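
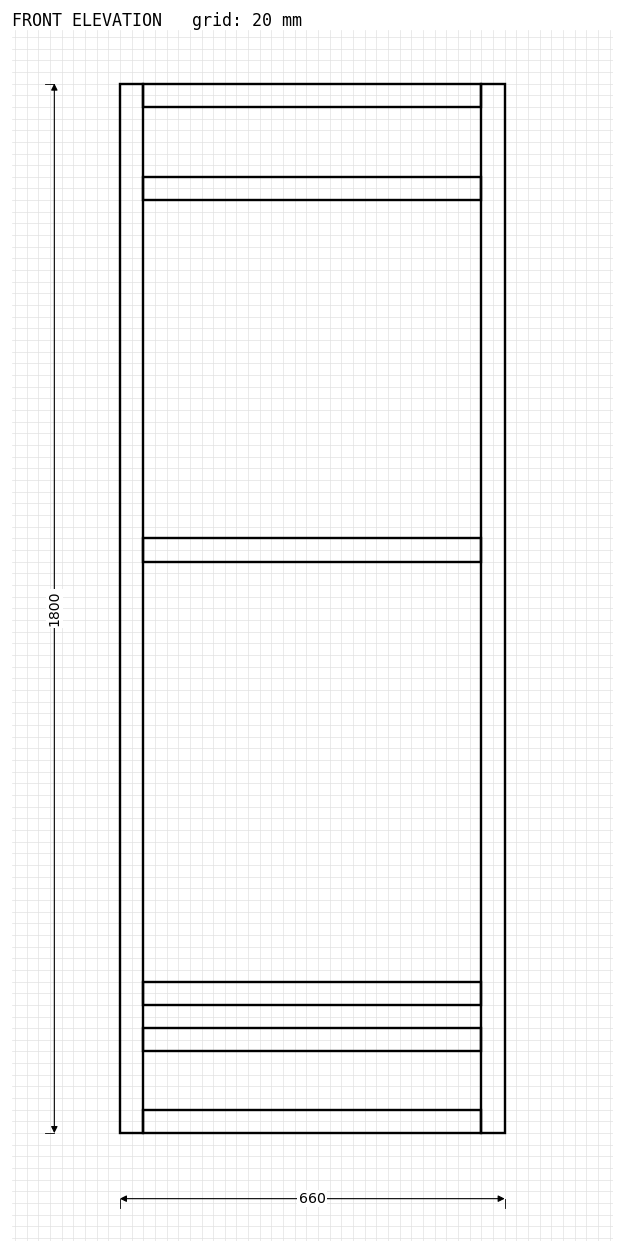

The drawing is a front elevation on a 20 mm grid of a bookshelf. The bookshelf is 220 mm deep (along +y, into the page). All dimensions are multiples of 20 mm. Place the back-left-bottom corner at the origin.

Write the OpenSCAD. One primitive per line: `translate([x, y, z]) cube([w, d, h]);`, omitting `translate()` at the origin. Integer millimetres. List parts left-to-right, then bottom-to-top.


cube([40, 220, 1800]);
translate([40, 0, 0]) cube([580, 220, 40]);
translate([40, 0, 140]) cube([580, 220, 40]);
translate([40, 0, 220]) cube([580, 220, 40]);
translate([40, 0, 980]) cube([580, 220, 40]);
translate([40, 0, 1600]) cube([580, 220, 40]);
translate([40, 0, 1760]) cube([580, 220, 40]);
translate([620, 0, 0]) cube([40, 220, 1800]);


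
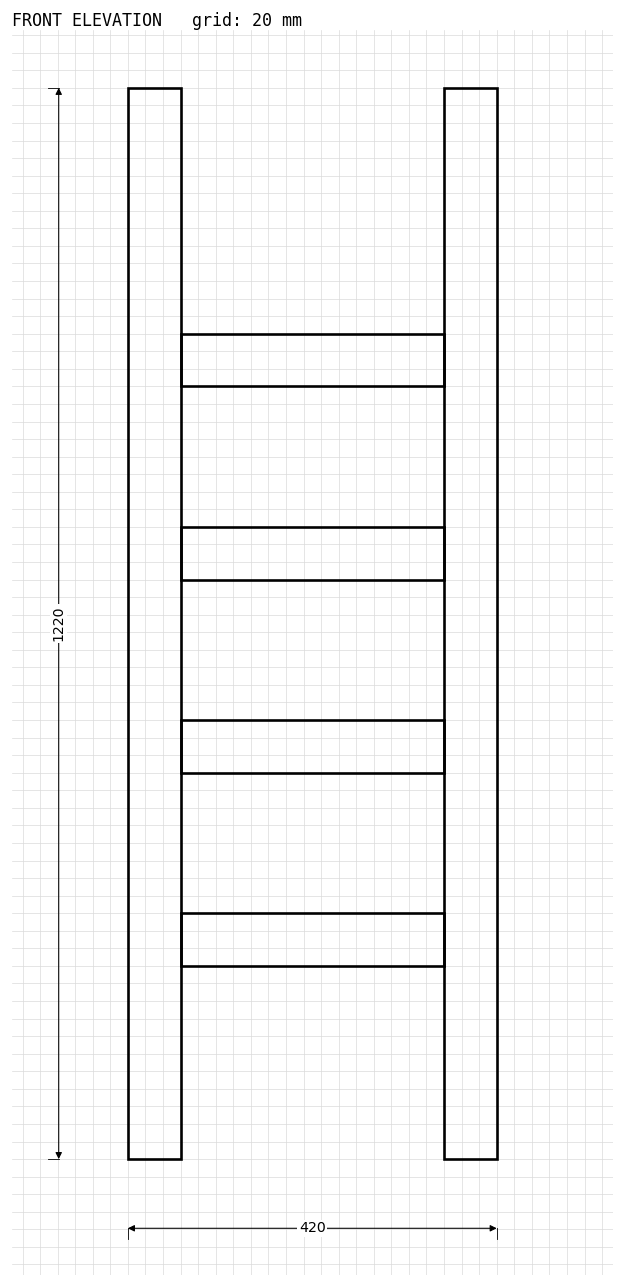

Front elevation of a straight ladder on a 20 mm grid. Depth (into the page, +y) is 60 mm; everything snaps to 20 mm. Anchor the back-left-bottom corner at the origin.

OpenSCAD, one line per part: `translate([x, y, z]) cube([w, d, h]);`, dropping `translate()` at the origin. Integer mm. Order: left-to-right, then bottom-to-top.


cube([60, 60, 1220]);
translate([60, 0, 220]) cube([300, 60, 60]);
translate([60, 0, 440]) cube([300, 60, 60]);
translate([60, 0, 660]) cube([300, 60, 60]);
translate([60, 0, 880]) cube([300, 60, 60]);
translate([360, 0, 0]) cube([60, 60, 1220]);


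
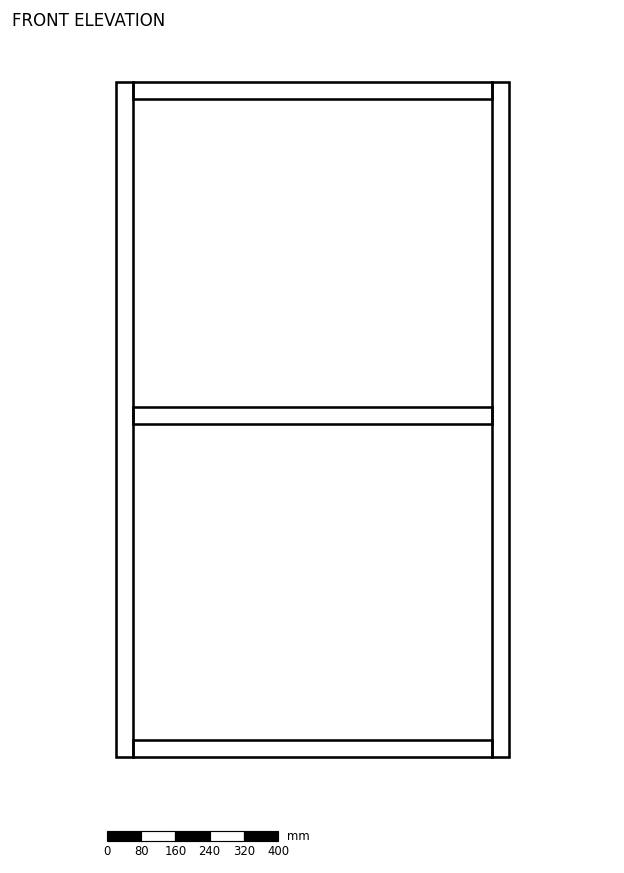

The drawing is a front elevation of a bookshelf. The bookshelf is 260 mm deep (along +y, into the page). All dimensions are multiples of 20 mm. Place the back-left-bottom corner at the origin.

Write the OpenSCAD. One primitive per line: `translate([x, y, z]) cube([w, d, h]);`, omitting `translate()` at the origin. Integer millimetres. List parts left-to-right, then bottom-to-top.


cube([40, 260, 1580]);
translate([40, 0, 0]) cube([840, 260, 40]);
translate([40, 0, 780]) cube([840, 260, 40]);
translate([40, 0, 1540]) cube([840, 260, 40]);
translate([880, 0, 0]) cube([40, 260, 1580]);


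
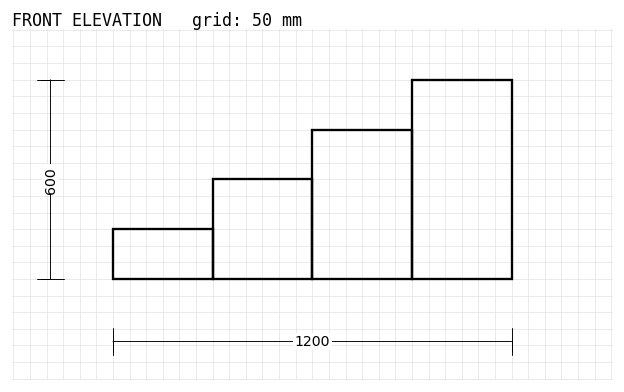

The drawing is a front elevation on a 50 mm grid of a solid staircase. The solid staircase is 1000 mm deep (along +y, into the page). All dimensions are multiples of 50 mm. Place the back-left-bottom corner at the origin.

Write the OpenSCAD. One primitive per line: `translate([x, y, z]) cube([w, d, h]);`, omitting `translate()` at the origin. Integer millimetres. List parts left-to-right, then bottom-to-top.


cube([300, 1000, 150]);
translate([300, 0, 0]) cube([300, 1000, 300]);
translate([600, 0, 0]) cube([300, 1000, 450]);
translate([900, 0, 0]) cube([300, 1000, 600]);


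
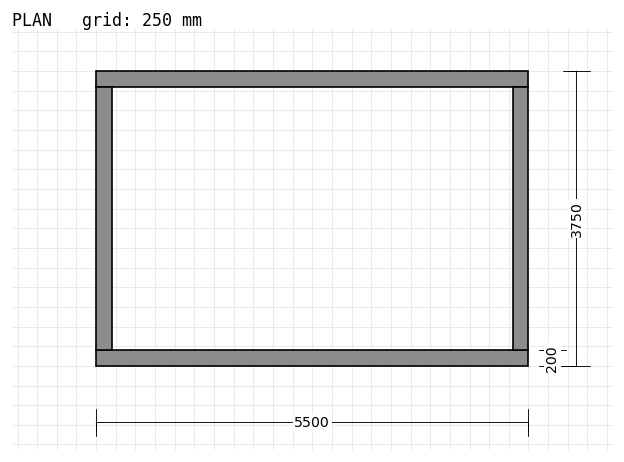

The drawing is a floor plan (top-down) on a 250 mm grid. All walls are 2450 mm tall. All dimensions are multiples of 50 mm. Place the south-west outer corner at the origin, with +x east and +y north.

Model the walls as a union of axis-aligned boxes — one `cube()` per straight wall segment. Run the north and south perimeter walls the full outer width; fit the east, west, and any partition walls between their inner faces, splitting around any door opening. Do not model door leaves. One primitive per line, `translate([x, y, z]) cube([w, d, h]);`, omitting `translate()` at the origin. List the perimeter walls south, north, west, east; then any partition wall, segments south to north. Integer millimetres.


cube([5500, 200, 2450]);
translate([0, 3550, 0]) cube([5500, 200, 2450]);
translate([0, 200, 0]) cube([200, 3350, 2450]);
translate([5300, 200, 0]) cube([200, 3350, 2450]);


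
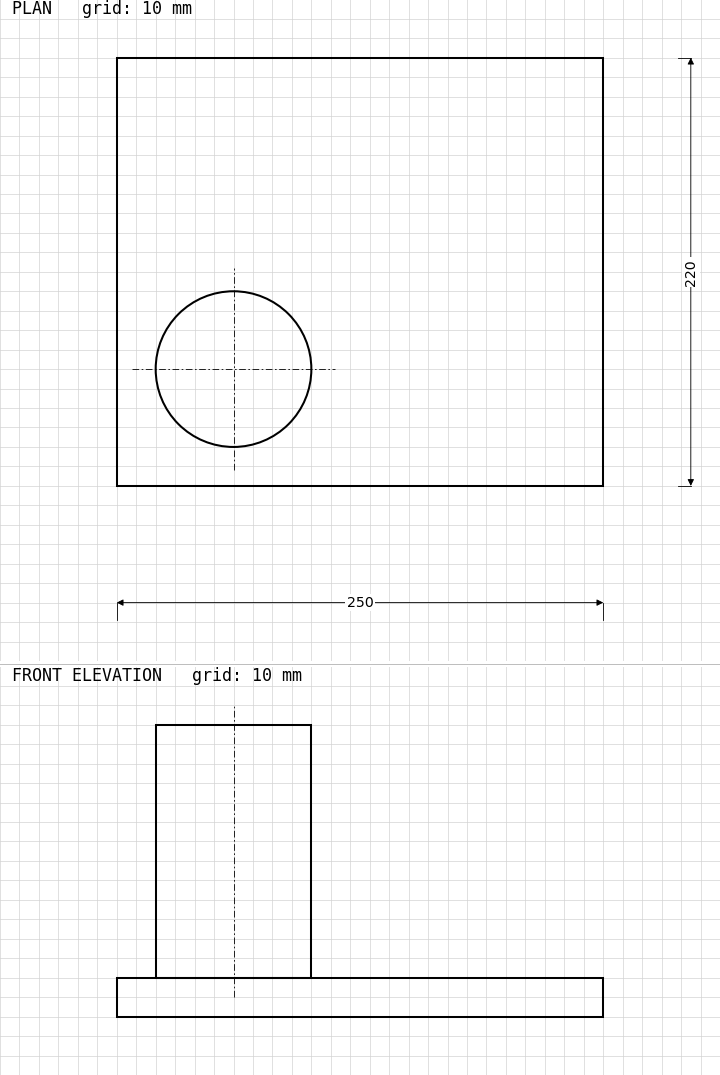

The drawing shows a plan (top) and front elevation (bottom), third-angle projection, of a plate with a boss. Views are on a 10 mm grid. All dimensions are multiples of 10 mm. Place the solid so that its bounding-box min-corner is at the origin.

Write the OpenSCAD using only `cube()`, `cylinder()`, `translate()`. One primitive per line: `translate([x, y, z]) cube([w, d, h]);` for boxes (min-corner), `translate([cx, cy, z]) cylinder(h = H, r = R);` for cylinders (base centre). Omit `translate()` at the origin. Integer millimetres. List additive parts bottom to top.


cube([250, 220, 20]);
translate([60, 60, 20]) cylinder(h = 130, r = 40);


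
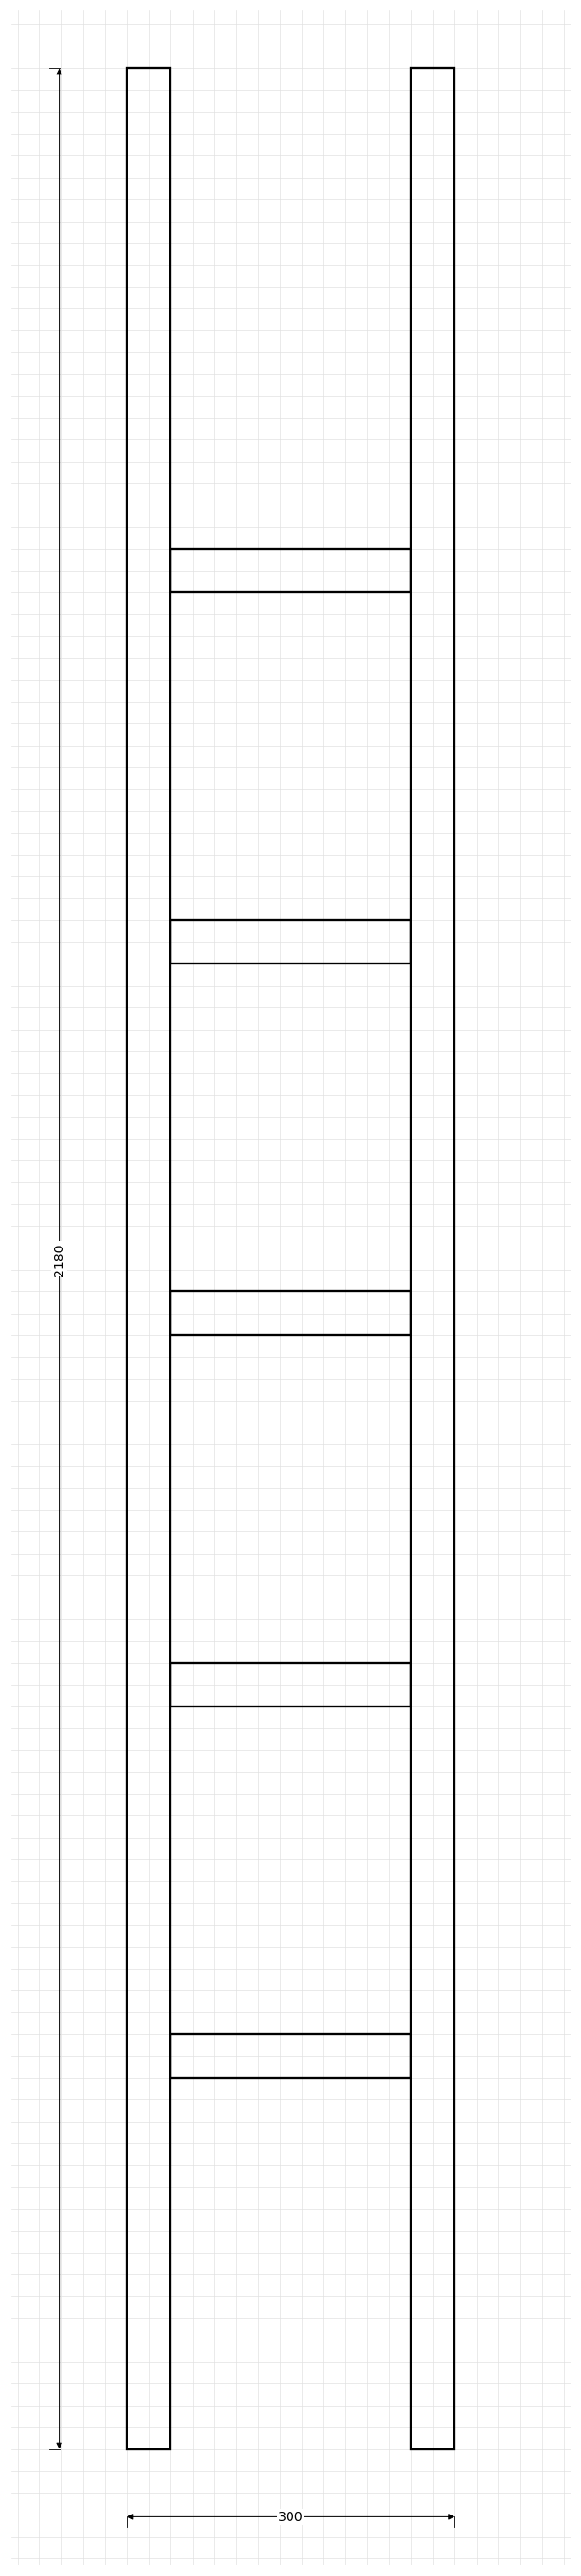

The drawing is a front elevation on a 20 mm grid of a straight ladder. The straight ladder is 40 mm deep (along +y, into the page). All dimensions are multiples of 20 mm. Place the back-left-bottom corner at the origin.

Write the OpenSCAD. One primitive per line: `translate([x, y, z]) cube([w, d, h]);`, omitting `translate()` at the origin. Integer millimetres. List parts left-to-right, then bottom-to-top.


cube([40, 40, 2180]);
translate([40, 0, 340]) cube([220, 40, 40]);
translate([40, 0, 680]) cube([220, 40, 40]);
translate([40, 0, 1020]) cube([220, 40, 40]);
translate([40, 0, 1360]) cube([220, 40, 40]);
translate([40, 0, 1700]) cube([220, 40, 40]);
translate([260, 0, 0]) cube([40, 40, 2180]);


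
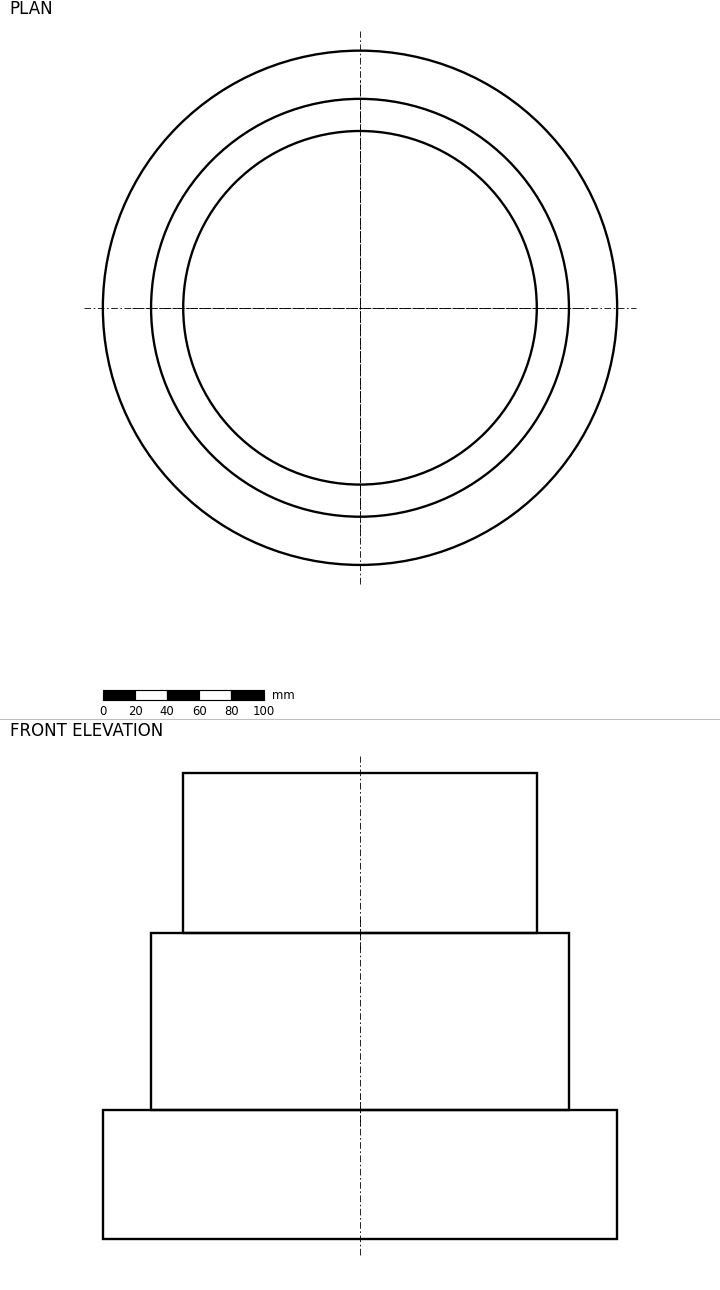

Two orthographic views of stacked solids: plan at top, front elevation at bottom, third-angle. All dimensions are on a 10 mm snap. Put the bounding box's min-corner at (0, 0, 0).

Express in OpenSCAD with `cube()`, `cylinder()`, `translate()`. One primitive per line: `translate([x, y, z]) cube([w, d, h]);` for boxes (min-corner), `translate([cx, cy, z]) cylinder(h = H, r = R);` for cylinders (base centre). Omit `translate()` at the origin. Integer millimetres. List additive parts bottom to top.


translate([160, 160, 0]) cylinder(h = 80, r = 160);
translate([160, 160, 80]) cylinder(h = 110, r = 130);
translate([160, 160, 190]) cylinder(h = 100, r = 110);


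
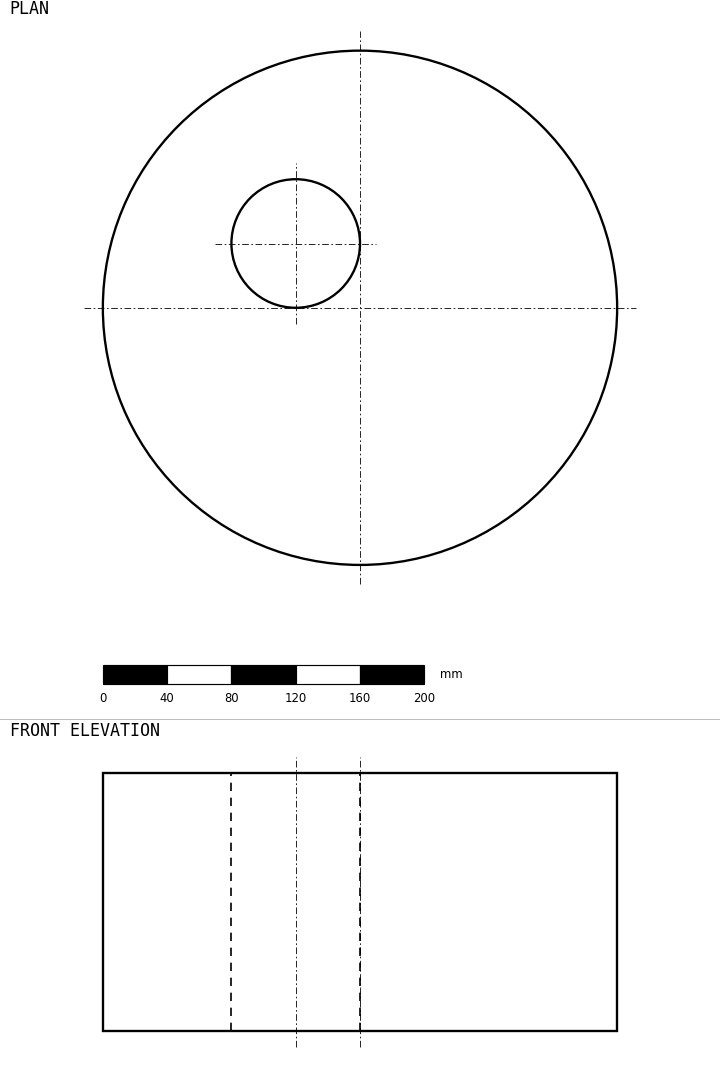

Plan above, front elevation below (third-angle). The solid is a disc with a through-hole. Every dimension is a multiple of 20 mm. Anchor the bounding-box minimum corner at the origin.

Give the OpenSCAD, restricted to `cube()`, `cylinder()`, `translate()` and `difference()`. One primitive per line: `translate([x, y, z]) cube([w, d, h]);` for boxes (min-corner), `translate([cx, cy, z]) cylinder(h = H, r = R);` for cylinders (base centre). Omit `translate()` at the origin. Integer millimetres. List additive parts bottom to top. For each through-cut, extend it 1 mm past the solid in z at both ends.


difference() {
  translate([160, 160, 0]) cylinder(h = 160, r = 160);
  translate([120, 200, -1]) cylinder(h = 162, r = 40);
}


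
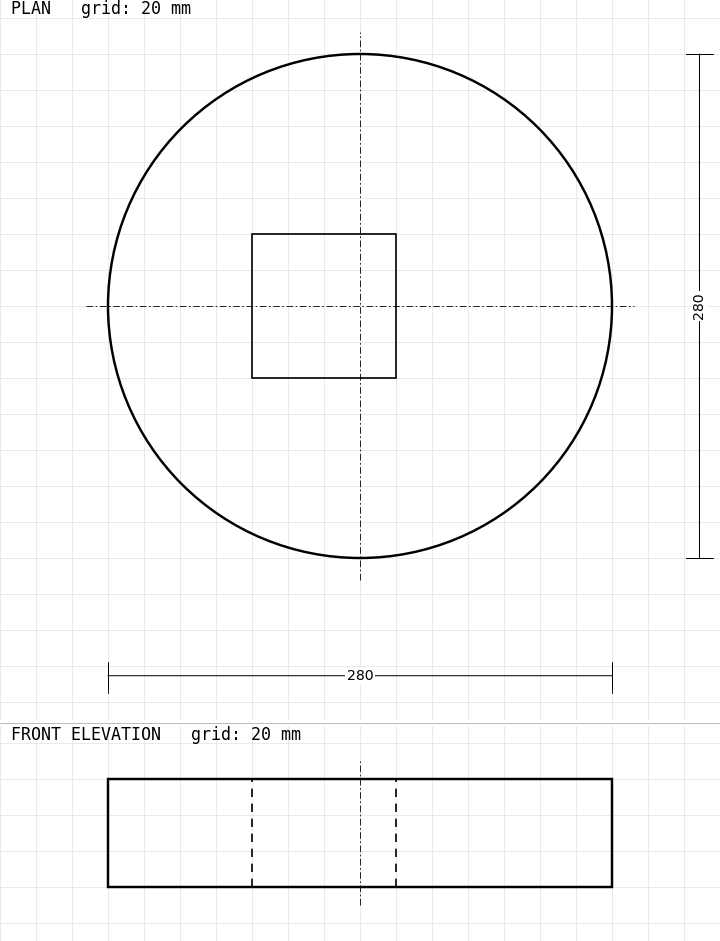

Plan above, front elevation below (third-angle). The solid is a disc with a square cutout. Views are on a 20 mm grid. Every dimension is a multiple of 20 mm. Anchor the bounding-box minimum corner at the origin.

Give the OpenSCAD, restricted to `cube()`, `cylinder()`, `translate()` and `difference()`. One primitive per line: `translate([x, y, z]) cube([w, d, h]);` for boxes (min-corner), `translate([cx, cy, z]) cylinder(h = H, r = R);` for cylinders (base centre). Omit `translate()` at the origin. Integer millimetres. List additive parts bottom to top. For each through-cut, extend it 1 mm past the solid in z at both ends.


difference() {
  translate([140, 140, 0]) cylinder(h = 60, r = 140);
  translate([80, 100, -1]) cube([80, 80, 62]);
}


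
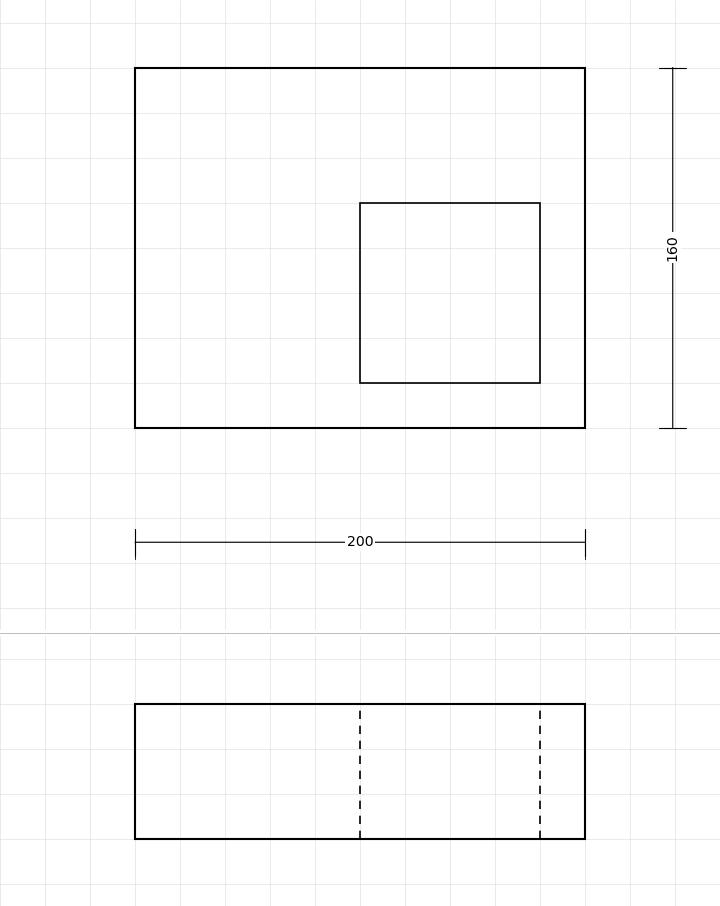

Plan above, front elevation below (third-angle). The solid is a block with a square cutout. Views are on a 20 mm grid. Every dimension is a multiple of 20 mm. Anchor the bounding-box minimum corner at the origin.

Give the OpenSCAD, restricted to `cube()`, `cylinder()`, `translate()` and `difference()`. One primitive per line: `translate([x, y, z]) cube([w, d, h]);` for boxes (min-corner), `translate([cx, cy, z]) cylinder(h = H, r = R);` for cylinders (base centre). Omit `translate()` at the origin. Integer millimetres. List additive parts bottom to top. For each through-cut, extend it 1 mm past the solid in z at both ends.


difference() {
  cube([200, 160, 60]);
  translate([100, 20, -1]) cube([80, 80, 62]);
}


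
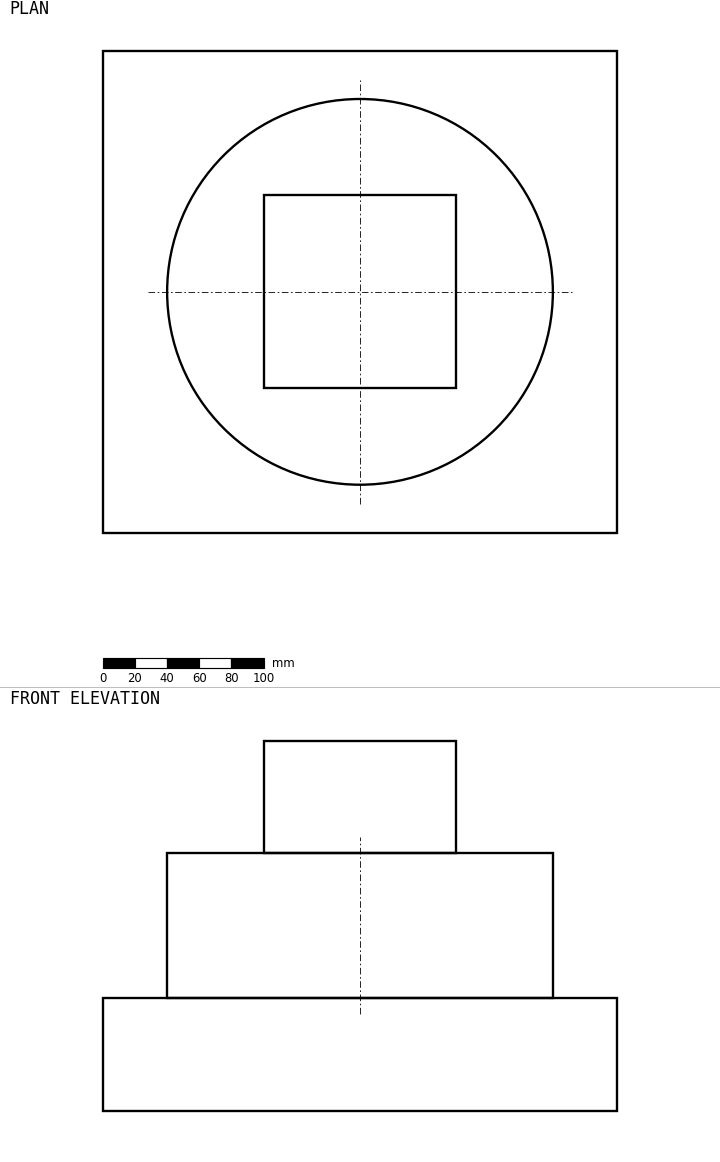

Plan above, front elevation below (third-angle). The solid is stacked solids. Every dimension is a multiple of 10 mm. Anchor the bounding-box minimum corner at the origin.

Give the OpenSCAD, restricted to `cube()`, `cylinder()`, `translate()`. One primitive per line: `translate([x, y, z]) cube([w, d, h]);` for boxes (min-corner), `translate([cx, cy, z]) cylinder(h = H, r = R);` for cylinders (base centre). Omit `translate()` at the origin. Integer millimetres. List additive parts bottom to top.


cube([320, 300, 70]);
translate([160, 150, 70]) cylinder(h = 90, r = 120);
translate([100, 90, 160]) cube([120, 120, 70]);


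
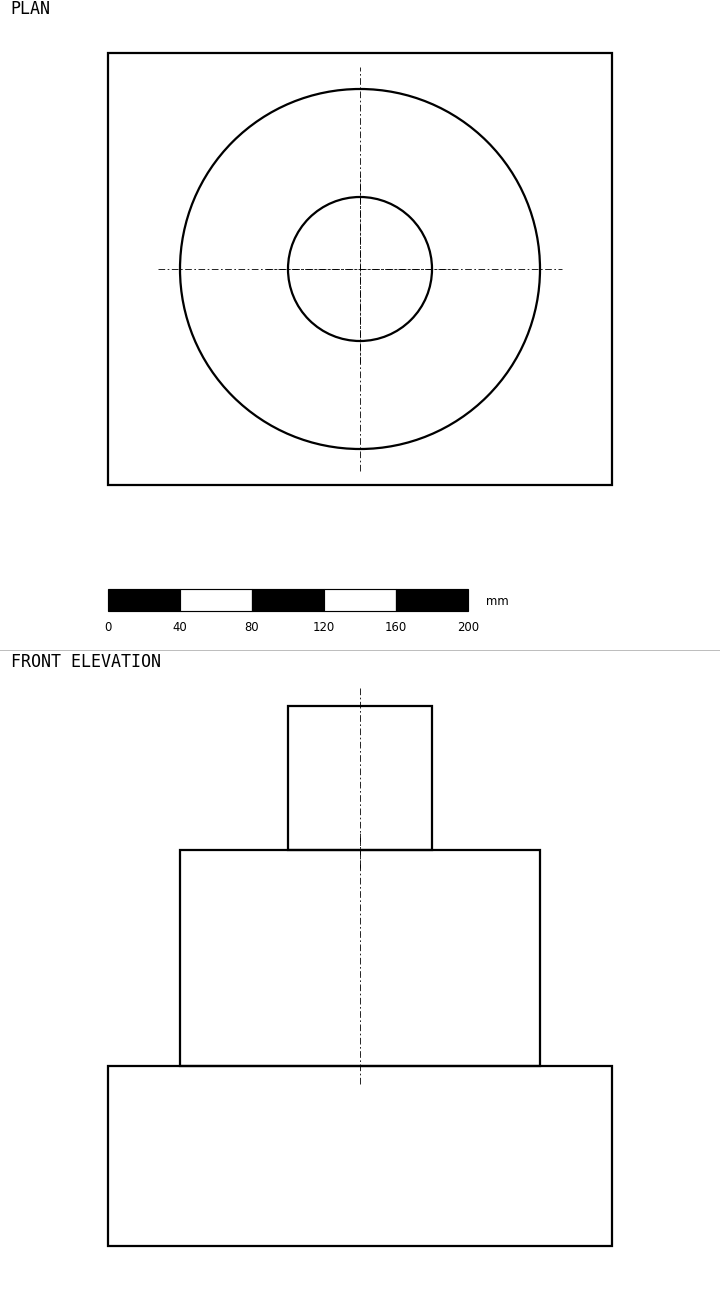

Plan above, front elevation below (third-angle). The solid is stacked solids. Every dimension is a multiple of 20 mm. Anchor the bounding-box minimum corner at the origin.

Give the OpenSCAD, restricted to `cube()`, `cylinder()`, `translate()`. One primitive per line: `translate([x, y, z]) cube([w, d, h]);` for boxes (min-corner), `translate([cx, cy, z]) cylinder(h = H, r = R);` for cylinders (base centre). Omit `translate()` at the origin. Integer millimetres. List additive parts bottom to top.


cube([280, 240, 100]);
translate([140, 120, 100]) cylinder(h = 120, r = 100);
translate([140, 120, 220]) cylinder(h = 80, r = 40);


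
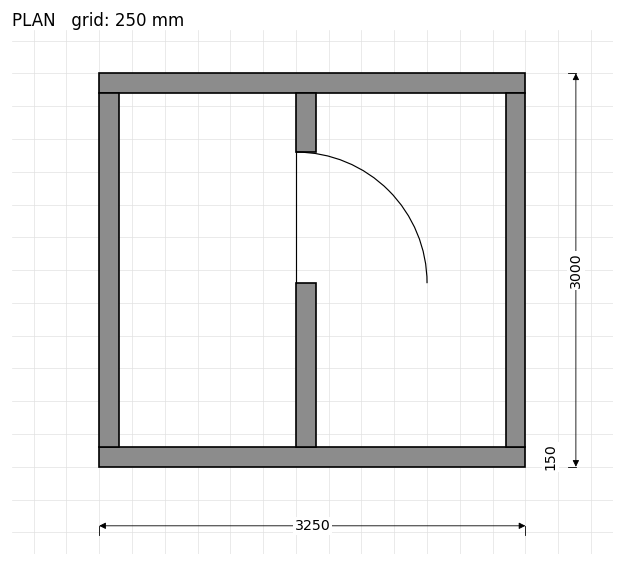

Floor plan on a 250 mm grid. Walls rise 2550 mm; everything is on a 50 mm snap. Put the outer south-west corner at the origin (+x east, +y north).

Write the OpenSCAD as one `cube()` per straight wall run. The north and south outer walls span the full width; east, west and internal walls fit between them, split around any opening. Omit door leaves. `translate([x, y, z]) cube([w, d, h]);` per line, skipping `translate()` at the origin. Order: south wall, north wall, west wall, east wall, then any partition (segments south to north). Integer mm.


cube([3250, 150, 2550]);
translate([0, 2850, 0]) cube([3250, 150, 2550]);
translate([0, 150, 0]) cube([150, 2700, 2550]);
translate([3100, 150, 0]) cube([150, 2700, 2550]);
translate([1500, 150, 0]) cube([150, 1250, 2550]);
translate([1500, 2400, 0]) cube([150, 450, 2550]);


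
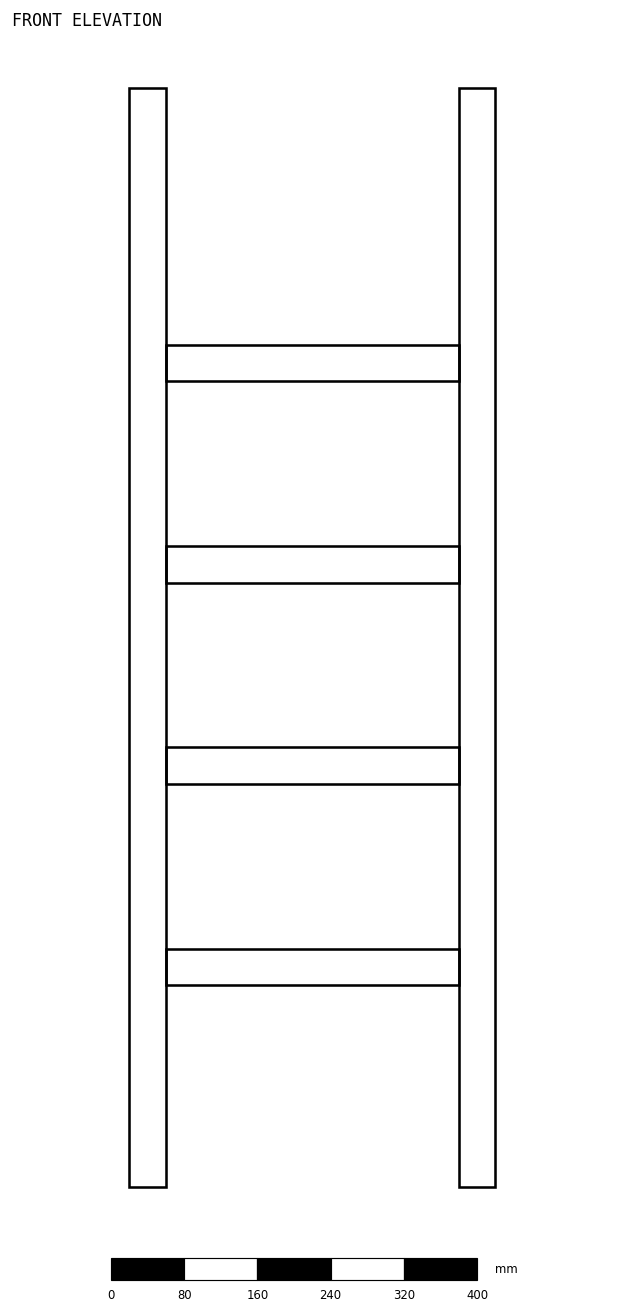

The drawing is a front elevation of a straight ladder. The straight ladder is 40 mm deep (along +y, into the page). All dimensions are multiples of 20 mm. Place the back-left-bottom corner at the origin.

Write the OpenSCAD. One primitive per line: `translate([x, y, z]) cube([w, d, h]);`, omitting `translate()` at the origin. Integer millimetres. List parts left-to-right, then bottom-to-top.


cube([40, 40, 1200]);
translate([40, 0, 220]) cube([320, 40, 40]);
translate([40, 0, 440]) cube([320, 40, 40]);
translate([40, 0, 660]) cube([320, 40, 40]);
translate([40, 0, 880]) cube([320, 40, 40]);
translate([360, 0, 0]) cube([40, 40, 1200]);


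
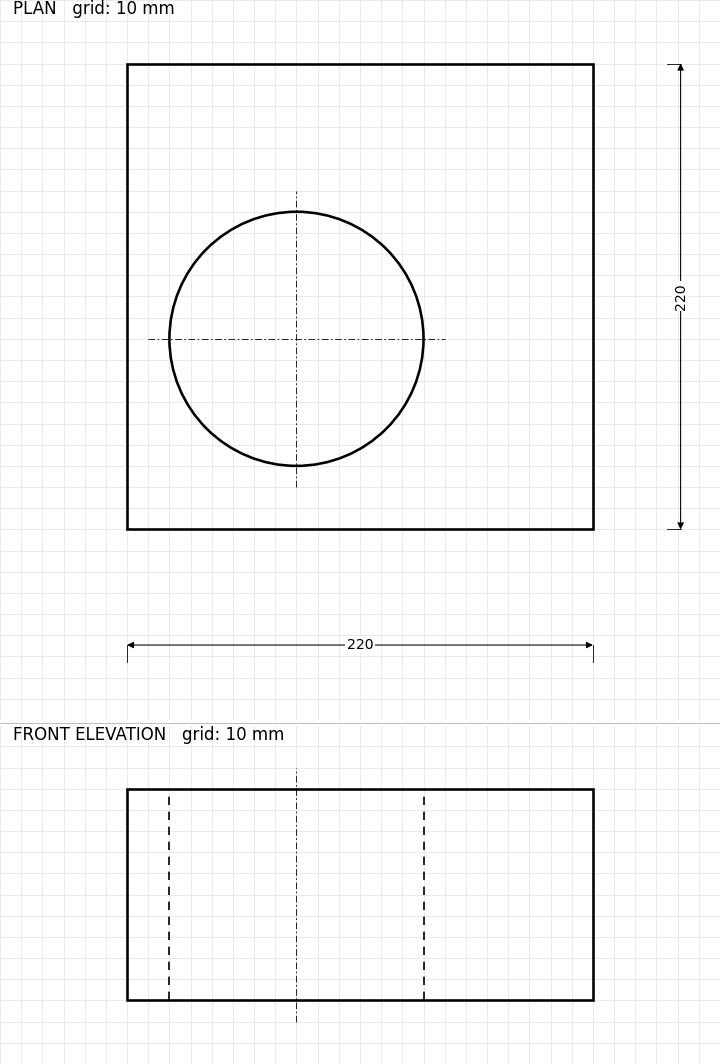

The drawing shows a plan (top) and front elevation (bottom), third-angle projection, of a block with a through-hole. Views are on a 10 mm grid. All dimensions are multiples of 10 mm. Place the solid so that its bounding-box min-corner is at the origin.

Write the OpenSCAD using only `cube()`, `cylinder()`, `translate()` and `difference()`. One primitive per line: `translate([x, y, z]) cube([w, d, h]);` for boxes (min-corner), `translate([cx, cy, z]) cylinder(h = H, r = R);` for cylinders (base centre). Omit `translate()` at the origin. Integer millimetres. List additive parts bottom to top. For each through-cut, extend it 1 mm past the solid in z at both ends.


difference() {
  cube([220, 220, 100]);
  translate([80, 90, -1]) cylinder(h = 102, r = 60);
}


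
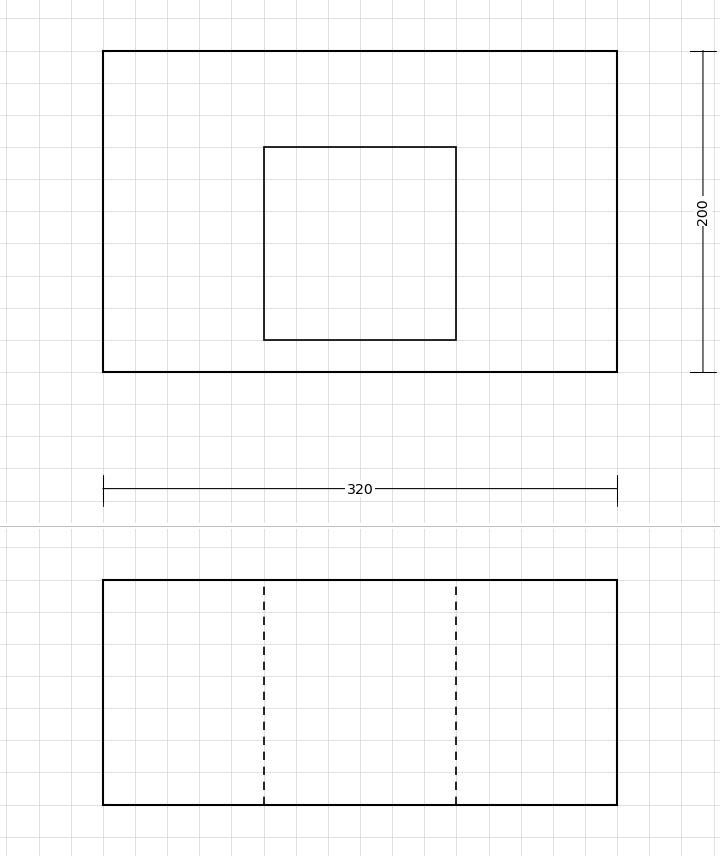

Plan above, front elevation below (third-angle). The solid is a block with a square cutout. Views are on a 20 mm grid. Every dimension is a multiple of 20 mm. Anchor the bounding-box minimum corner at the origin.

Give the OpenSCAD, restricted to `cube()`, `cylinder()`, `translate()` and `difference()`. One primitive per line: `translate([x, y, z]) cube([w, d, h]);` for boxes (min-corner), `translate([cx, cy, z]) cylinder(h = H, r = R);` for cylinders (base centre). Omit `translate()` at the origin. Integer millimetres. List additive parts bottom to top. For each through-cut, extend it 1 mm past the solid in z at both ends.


difference() {
  cube([320, 200, 140]);
  translate([100, 20, -1]) cube([120, 120, 142]);
}


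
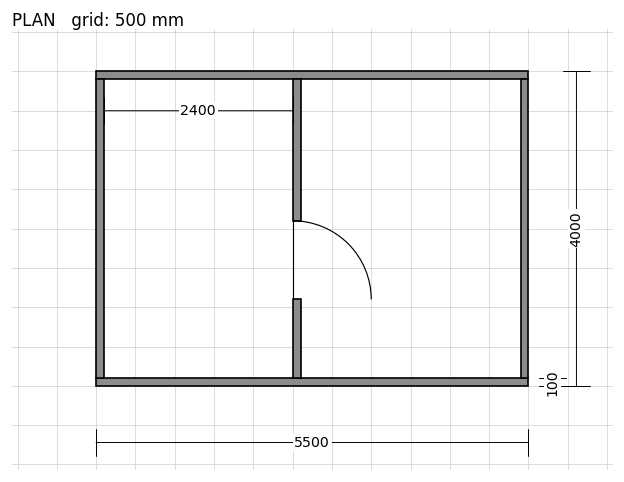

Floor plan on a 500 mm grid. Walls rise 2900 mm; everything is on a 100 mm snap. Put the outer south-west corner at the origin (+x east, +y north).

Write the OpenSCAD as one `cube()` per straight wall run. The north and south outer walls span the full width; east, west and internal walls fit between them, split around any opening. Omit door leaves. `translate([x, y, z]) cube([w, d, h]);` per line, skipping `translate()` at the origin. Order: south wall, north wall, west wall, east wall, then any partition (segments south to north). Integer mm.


cube([5500, 100, 2900]);
translate([0, 3900, 0]) cube([5500, 100, 2900]);
translate([0, 100, 0]) cube([100, 3800, 2900]);
translate([5400, 100, 0]) cube([100, 3800, 2900]);
translate([2500, 100, 0]) cube([100, 1000, 2900]);
translate([2500, 2100, 0]) cube([100, 1800, 2900]);


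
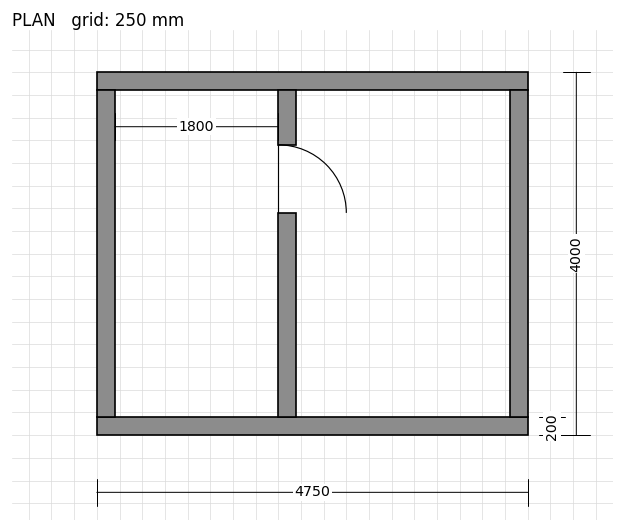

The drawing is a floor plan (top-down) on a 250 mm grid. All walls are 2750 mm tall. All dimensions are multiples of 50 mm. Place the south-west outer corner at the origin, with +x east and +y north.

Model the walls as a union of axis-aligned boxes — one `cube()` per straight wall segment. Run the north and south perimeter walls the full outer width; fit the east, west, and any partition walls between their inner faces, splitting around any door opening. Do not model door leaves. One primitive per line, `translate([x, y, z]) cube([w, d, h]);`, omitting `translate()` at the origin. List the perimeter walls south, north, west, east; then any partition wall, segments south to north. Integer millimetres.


cube([4750, 200, 2750]);
translate([0, 3800, 0]) cube([4750, 200, 2750]);
translate([0, 200, 0]) cube([200, 3600, 2750]);
translate([4550, 200, 0]) cube([200, 3600, 2750]);
translate([2000, 200, 0]) cube([200, 2250, 2750]);
translate([2000, 3200, 0]) cube([200, 600, 2750]);


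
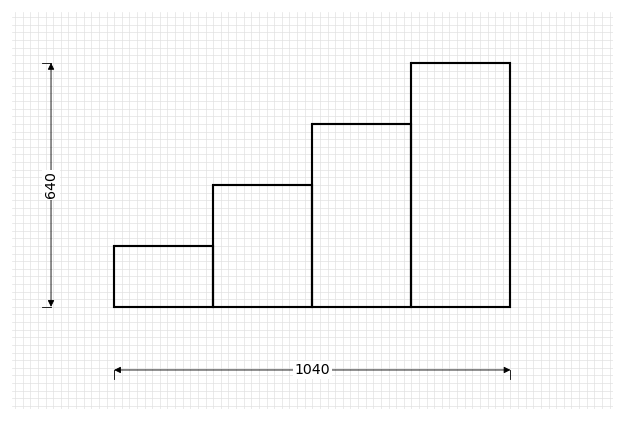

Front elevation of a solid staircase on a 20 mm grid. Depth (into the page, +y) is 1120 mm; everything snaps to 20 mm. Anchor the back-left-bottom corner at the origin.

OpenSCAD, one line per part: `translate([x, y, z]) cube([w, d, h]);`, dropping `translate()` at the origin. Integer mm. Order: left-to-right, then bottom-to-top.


cube([260, 1120, 160]);
translate([260, 0, 0]) cube([260, 1120, 320]);
translate([520, 0, 0]) cube([260, 1120, 480]);
translate([780, 0, 0]) cube([260, 1120, 640]);


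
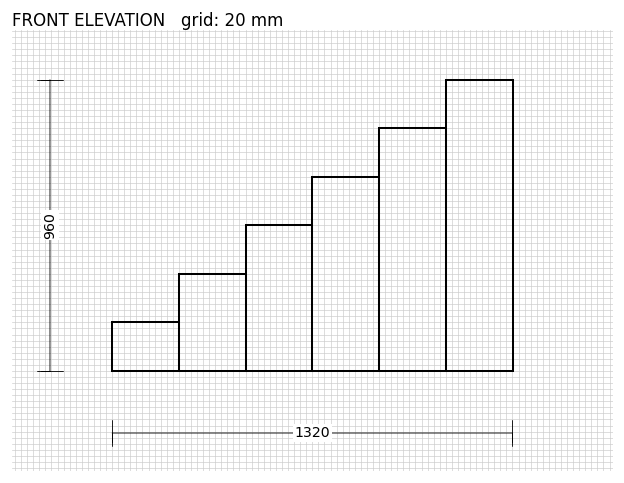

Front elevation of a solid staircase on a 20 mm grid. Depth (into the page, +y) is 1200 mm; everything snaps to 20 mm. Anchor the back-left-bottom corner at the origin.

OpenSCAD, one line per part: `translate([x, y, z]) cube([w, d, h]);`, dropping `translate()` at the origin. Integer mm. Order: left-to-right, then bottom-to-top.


cube([220, 1200, 160]);
translate([220, 0, 0]) cube([220, 1200, 320]);
translate([440, 0, 0]) cube([220, 1200, 480]);
translate([660, 0, 0]) cube([220, 1200, 640]);
translate([880, 0, 0]) cube([220, 1200, 800]);
translate([1100, 0, 0]) cube([220, 1200, 960]);


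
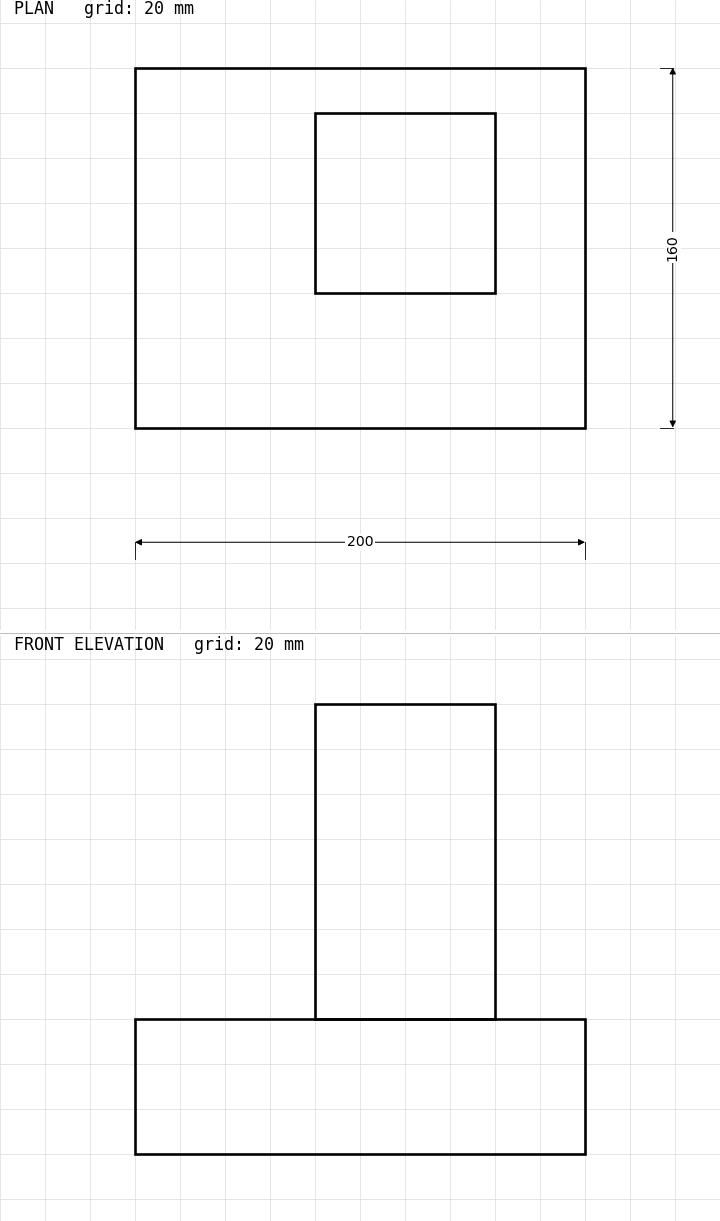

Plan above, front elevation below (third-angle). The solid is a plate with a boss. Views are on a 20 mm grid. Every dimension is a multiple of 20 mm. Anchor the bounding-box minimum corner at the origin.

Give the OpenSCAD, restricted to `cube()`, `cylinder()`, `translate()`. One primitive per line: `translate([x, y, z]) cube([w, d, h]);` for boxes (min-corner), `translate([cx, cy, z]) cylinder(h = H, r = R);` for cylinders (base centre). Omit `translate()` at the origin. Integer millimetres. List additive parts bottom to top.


cube([200, 160, 60]);
translate([80, 60, 60]) cube([80, 80, 140]);


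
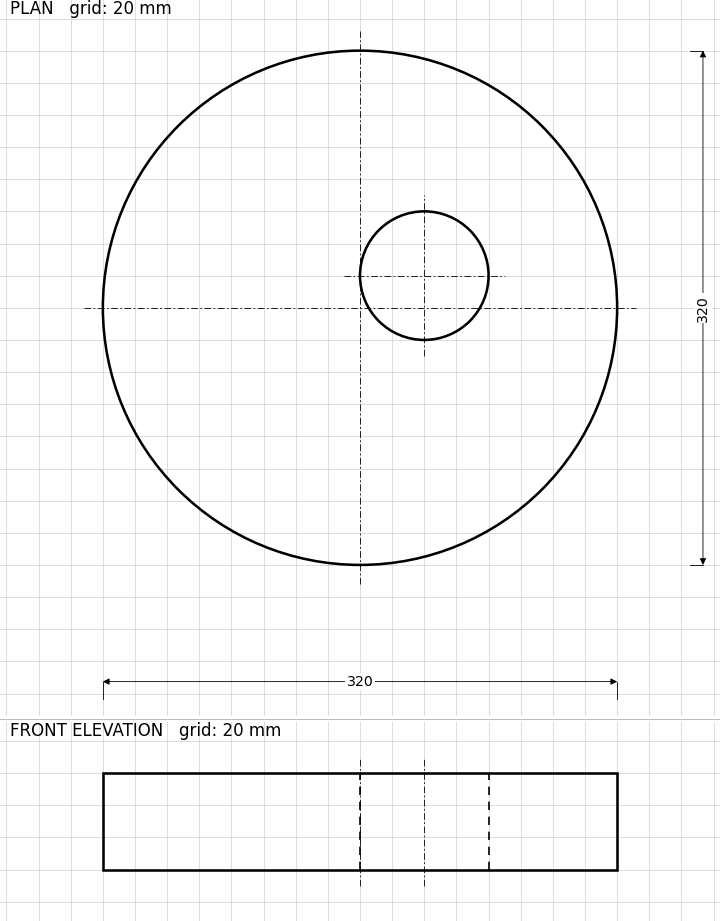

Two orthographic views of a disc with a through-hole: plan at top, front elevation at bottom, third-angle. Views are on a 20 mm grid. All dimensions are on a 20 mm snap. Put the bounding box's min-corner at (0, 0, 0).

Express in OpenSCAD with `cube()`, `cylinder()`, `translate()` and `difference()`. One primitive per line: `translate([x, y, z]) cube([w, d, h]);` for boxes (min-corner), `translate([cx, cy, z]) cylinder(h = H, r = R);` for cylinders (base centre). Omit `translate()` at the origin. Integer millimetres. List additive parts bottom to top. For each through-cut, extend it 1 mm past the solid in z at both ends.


difference() {
  translate([160, 160, 0]) cylinder(h = 60, r = 160);
  translate([200, 180, -1]) cylinder(h = 62, r = 40);
}


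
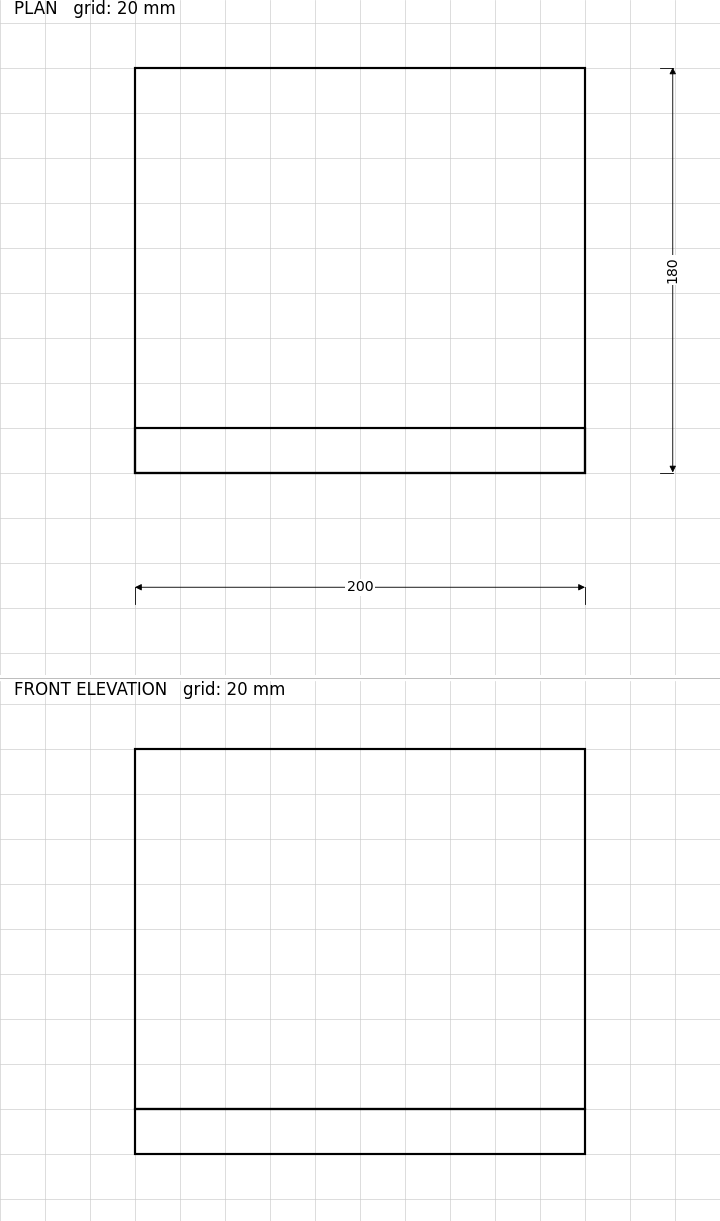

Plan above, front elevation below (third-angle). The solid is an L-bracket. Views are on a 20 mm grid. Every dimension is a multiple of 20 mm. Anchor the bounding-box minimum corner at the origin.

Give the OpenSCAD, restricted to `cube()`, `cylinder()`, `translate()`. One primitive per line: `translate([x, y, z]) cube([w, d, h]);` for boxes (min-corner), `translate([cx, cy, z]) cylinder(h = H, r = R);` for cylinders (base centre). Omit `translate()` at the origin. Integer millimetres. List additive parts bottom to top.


cube([200, 180, 20]);
translate([0, 0, 20]) cube([200, 20, 160]);


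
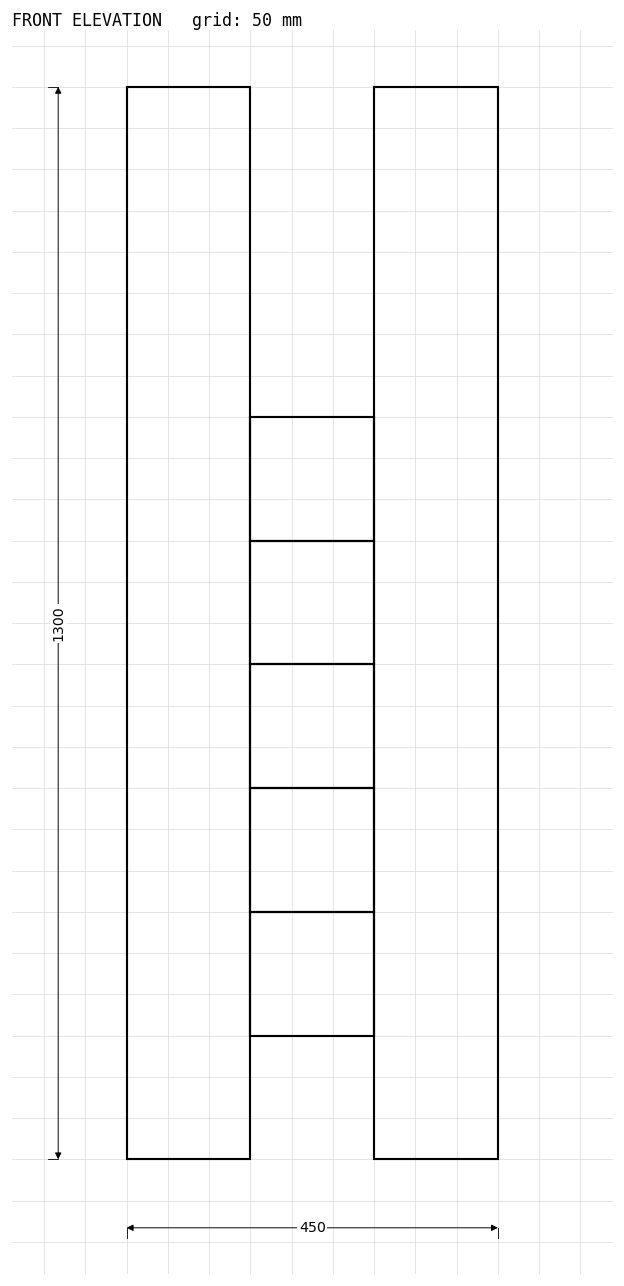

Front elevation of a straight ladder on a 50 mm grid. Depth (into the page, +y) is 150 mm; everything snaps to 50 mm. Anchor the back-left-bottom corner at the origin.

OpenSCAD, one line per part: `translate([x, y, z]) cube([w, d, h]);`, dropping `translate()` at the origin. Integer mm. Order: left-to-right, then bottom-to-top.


cube([150, 150, 1300]);
translate([150, 0, 150]) cube([150, 150, 150]);
translate([150, 0, 300]) cube([150, 150, 150]);
translate([150, 0, 450]) cube([150, 150, 150]);
translate([150, 0, 600]) cube([150, 150, 150]);
translate([150, 0, 750]) cube([150, 150, 150]);
translate([300, 0, 0]) cube([150, 150, 1300]);


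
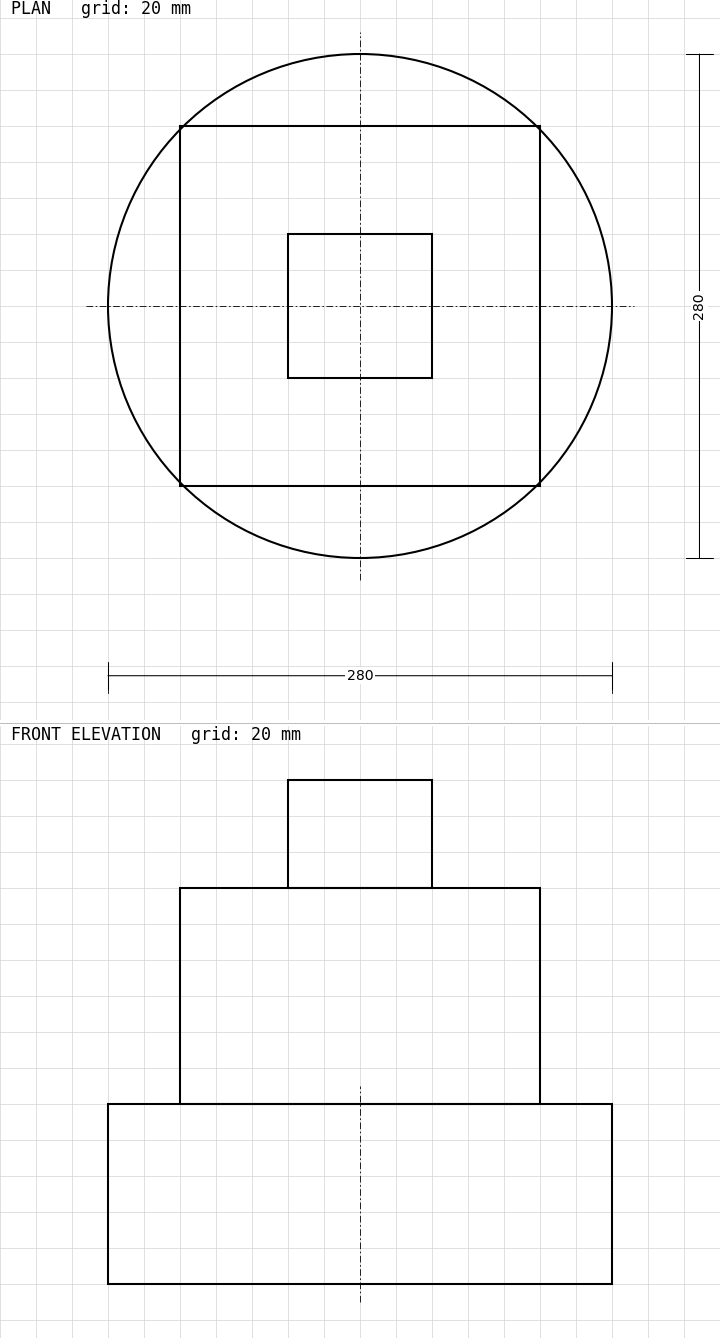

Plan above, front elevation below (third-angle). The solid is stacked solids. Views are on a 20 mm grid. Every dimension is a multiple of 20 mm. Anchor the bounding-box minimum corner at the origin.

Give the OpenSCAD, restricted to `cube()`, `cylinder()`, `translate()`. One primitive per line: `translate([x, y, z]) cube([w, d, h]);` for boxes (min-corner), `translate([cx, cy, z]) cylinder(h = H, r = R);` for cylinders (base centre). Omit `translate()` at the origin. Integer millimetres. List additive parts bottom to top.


translate([140, 140, 0]) cylinder(h = 100, r = 140);
translate([40, 40, 100]) cube([200, 200, 120]);
translate([100, 100, 220]) cube([80, 80, 60]);


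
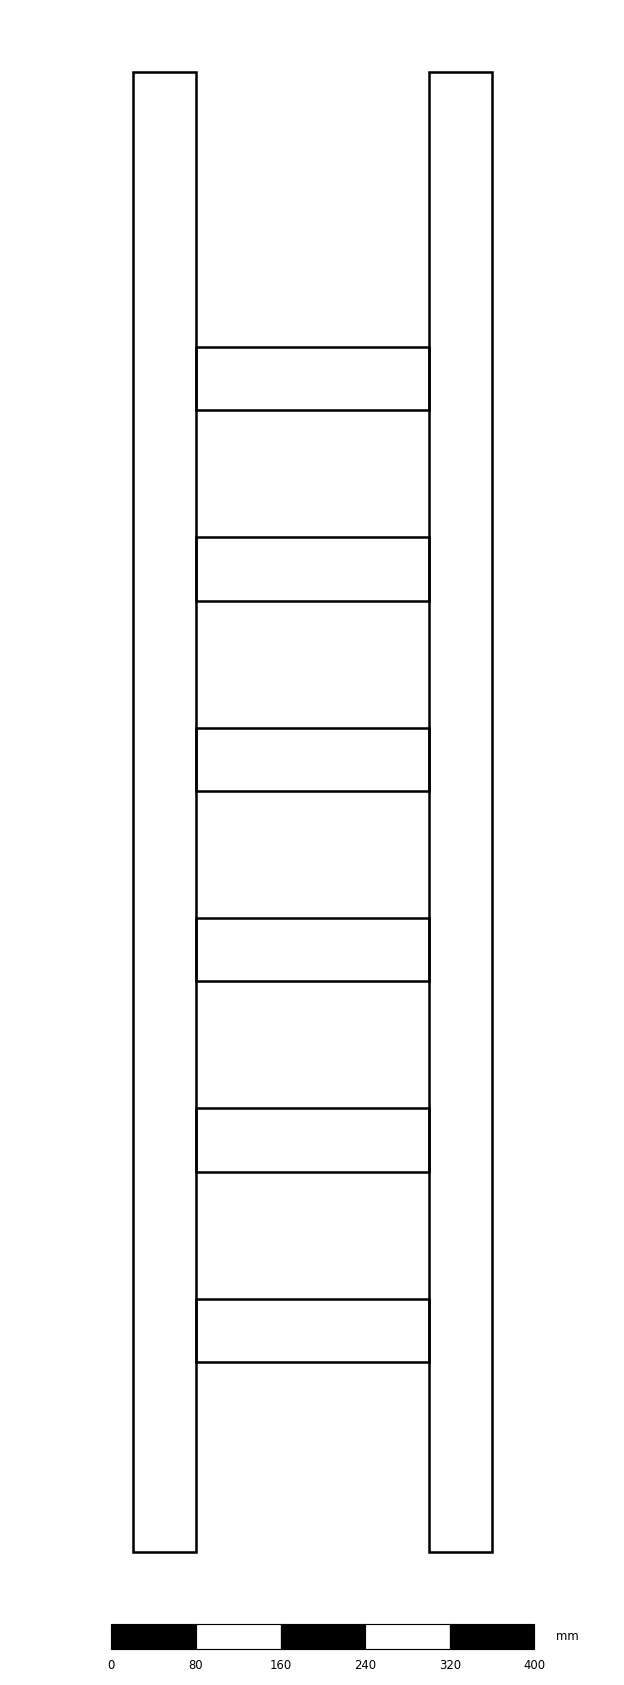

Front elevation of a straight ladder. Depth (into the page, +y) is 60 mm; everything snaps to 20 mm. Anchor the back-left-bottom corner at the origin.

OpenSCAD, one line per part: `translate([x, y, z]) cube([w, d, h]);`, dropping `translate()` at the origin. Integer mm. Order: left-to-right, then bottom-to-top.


cube([60, 60, 1400]);
translate([60, 0, 180]) cube([220, 60, 60]);
translate([60, 0, 360]) cube([220, 60, 60]);
translate([60, 0, 540]) cube([220, 60, 60]);
translate([60, 0, 720]) cube([220, 60, 60]);
translate([60, 0, 900]) cube([220, 60, 60]);
translate([60, 0, 1080]) cube([220, 60, 60]);
translate([280, 0, 0]) cube([60, 60, 1400]);


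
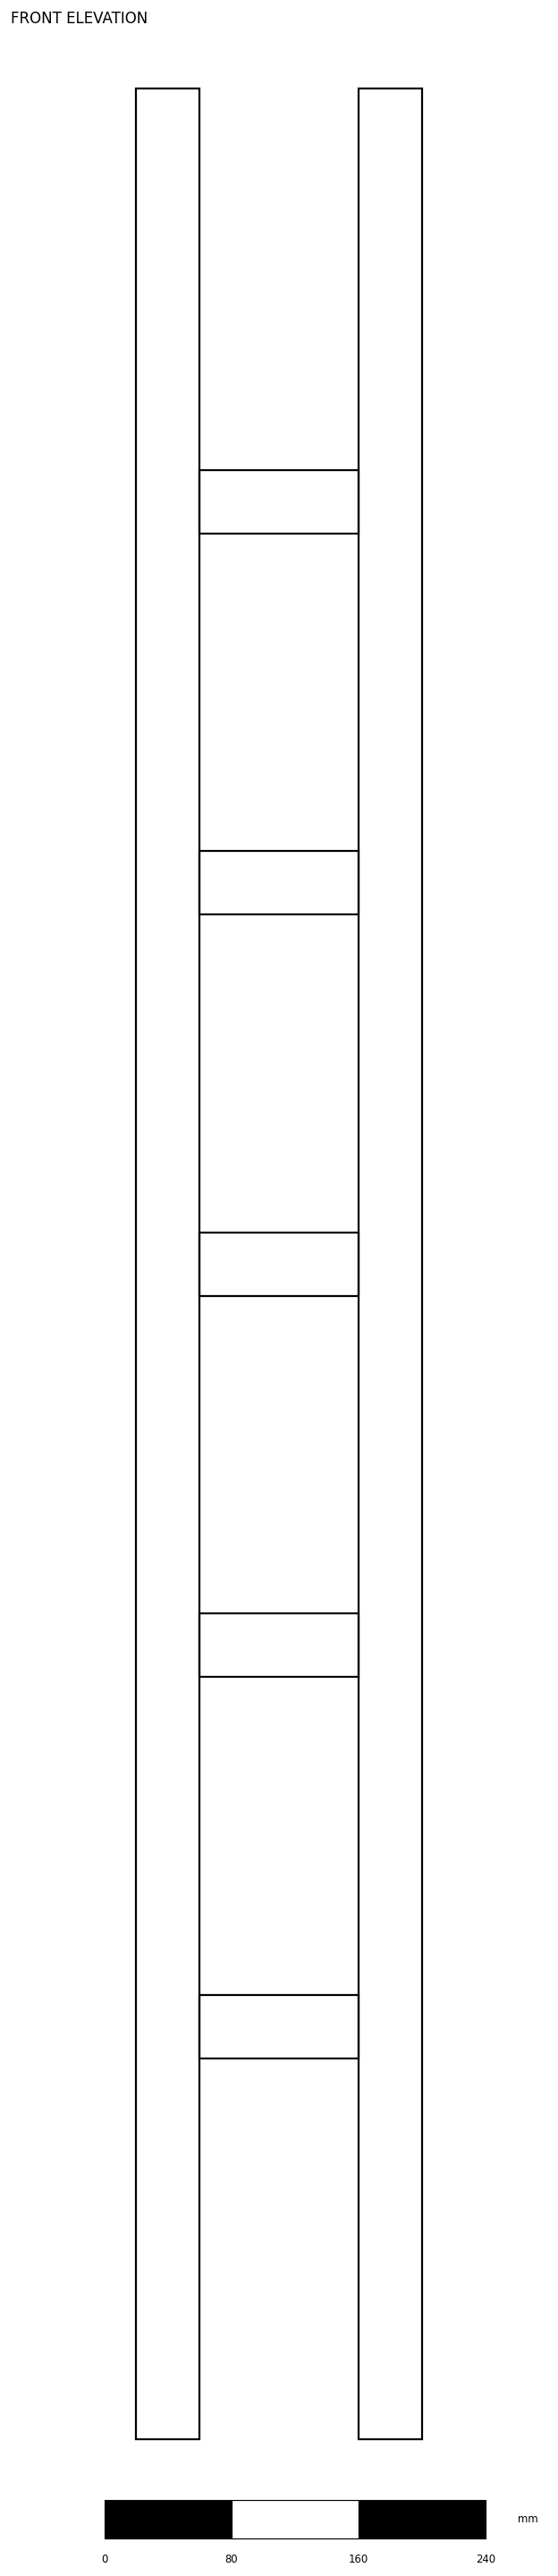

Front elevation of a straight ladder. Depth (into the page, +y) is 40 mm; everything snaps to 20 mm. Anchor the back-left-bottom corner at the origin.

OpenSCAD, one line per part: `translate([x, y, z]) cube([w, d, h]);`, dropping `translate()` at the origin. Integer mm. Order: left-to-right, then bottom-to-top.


cube([40, 40, 1480]);
translate([40, 0, 240]) cube([100, 40, 40]);
translate([40, 0, 480]) cube([100, 40, 40]);
translate([40, 0, 720]) cube([100, 40, 40]);
translate([40, 0, 960]) cube([100, 40, 40]);
translate([40, 0, 1200]) cube([100, 40, 40]);
translate([140, 0, 0]) cube([40, 40, 1480]);


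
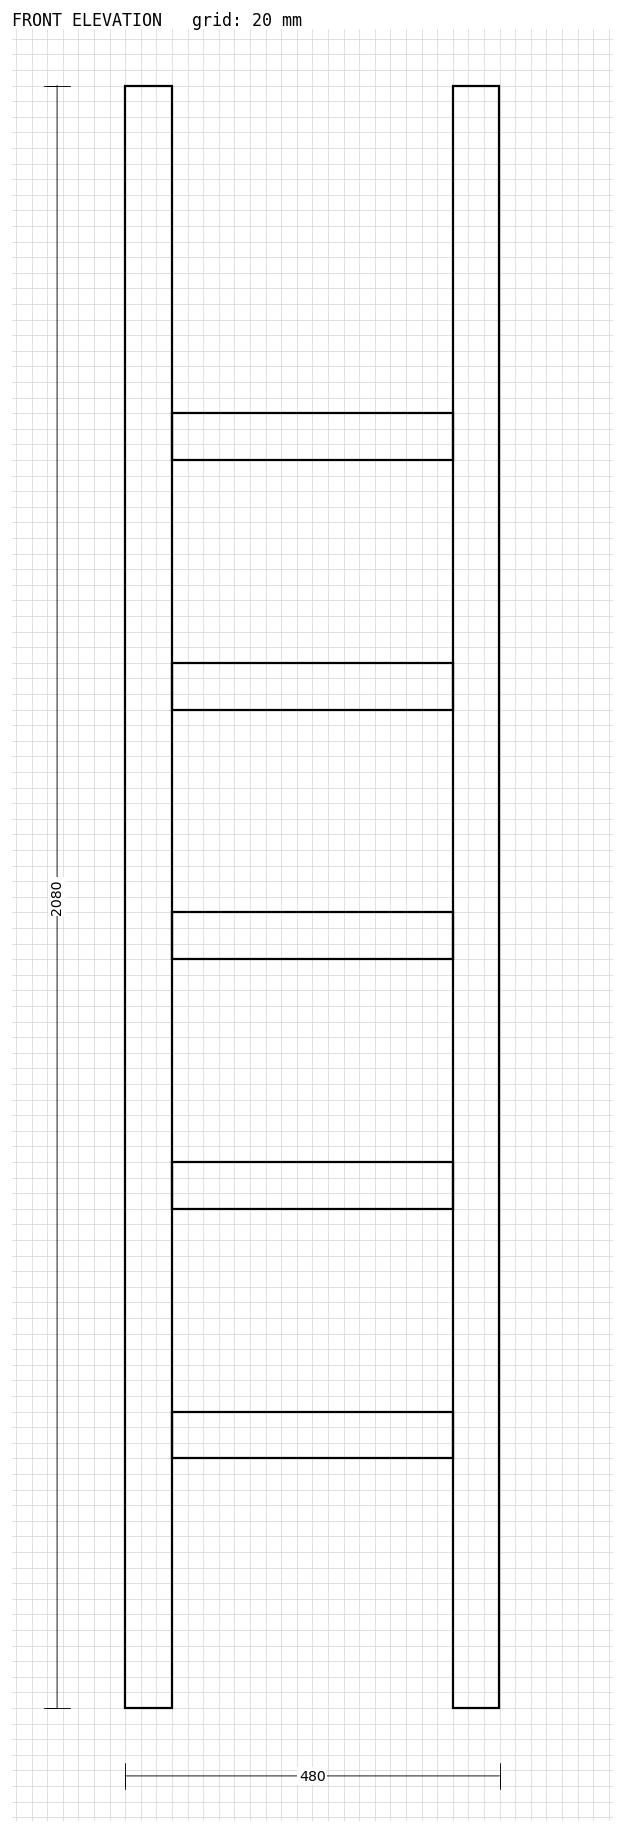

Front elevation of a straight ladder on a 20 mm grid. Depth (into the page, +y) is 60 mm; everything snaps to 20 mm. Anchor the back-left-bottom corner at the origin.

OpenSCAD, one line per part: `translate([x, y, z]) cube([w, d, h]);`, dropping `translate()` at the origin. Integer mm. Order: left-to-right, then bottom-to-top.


cube([60, 60, 2080]);
translate([60, 0, 320]) cube([360, 60, 60]);
translate([60, 0, 640]) cube([360, 60, 60]);
translate([60, 0, 960]) cube([360, 60, 60]);
translate([60, 0, 1280]) cube([360, 60, 60]);
translate([60, 0, 1600]) cube([360, 60, 60]);
translate([420, 0, 0]) cube([60, 60, 2080]);


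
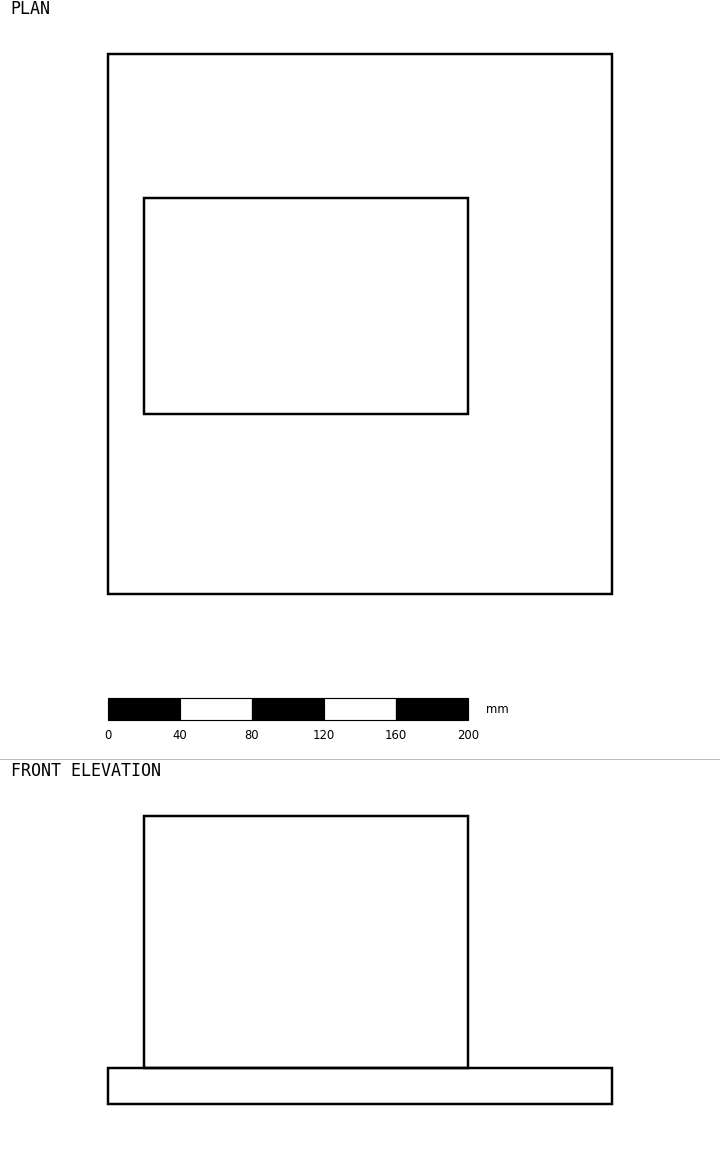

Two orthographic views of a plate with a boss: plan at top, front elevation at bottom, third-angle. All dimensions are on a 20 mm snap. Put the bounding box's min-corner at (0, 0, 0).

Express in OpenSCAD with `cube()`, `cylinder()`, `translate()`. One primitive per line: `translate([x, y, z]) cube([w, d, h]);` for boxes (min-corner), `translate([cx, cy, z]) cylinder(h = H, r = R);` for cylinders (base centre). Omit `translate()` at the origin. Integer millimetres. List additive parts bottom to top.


cube([280, 300, 20]);
translate([20, 100, 20]) cube([180, 120, 140]);


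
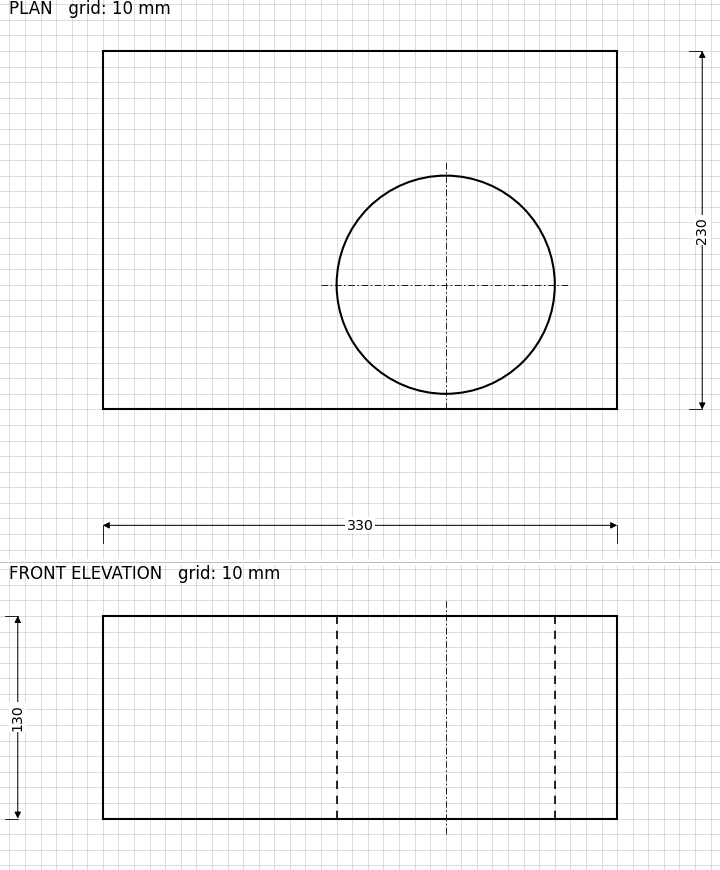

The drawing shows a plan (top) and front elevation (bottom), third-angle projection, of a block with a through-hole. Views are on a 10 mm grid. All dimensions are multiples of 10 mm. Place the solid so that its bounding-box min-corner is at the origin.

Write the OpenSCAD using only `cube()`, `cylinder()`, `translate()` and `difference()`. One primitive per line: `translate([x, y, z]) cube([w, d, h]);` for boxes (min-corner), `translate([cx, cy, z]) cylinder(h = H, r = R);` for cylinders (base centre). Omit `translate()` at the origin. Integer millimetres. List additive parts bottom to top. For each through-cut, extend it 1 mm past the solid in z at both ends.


difference() {
  cube([330, 230, 130]);
  translate([220, 80, -1]) cylinder(h = 132, r = 70);
}


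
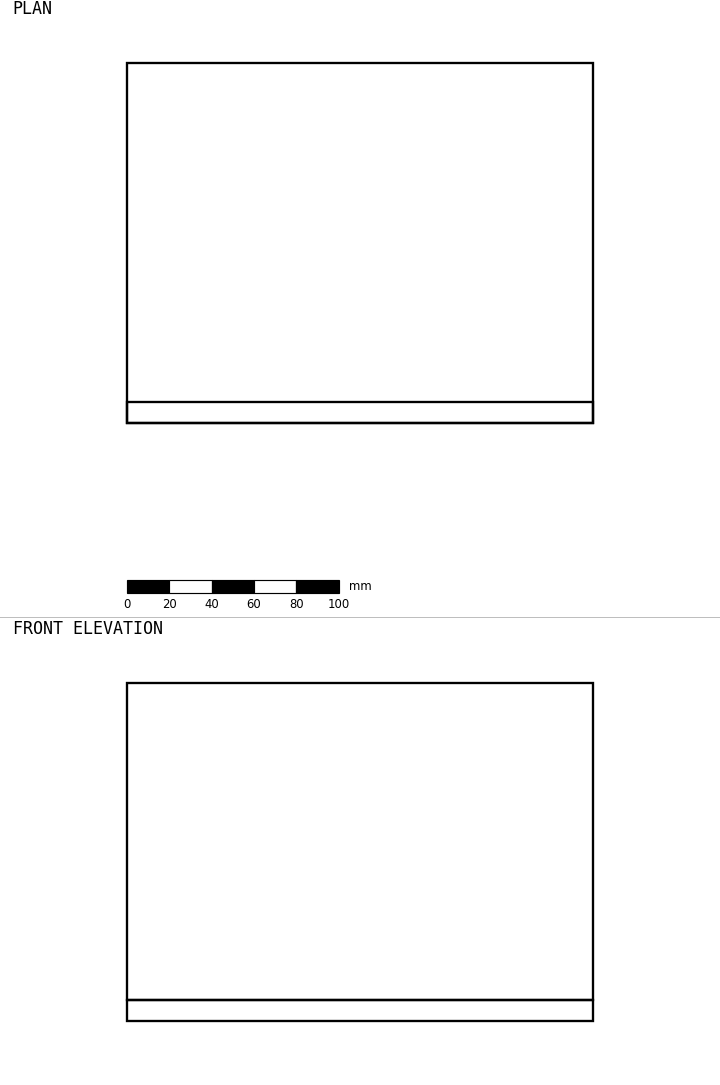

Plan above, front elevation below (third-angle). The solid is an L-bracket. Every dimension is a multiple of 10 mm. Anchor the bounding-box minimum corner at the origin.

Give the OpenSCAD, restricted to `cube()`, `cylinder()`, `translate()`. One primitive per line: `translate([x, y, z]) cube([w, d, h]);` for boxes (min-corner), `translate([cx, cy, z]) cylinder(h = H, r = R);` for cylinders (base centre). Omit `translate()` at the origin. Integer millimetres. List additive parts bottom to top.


cube([220, 170, 10]);
translate([0, 0, 10]) cube([220, 10, 150]);
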